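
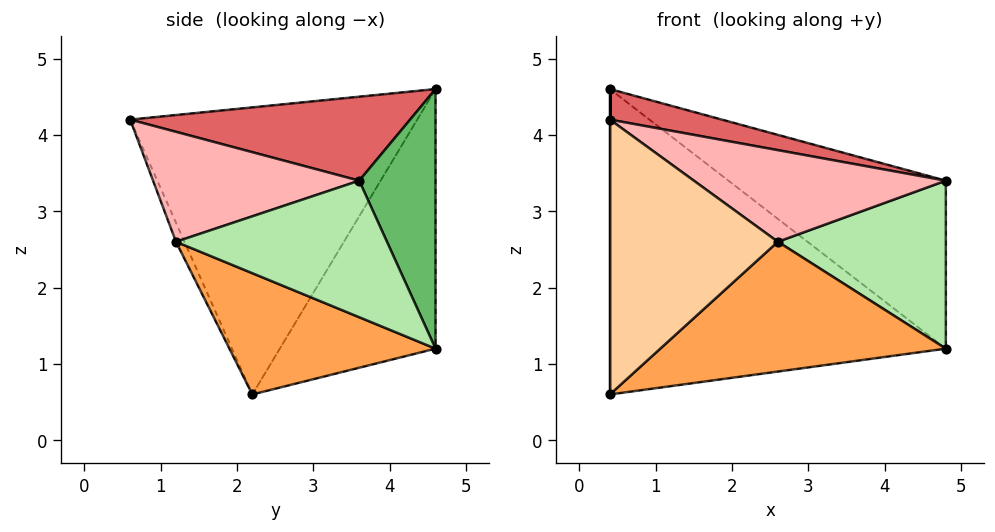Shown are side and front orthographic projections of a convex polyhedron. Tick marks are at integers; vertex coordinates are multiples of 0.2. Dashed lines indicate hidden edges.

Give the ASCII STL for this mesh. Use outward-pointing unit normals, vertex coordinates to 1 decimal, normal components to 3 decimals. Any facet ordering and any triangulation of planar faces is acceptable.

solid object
 facet normal -0.369 0.797 -0.478
  outer loop
   vertex 0.4 4.6 4.6
   vertex 4.8 4.6 1.2
   vertex 0.4 2.2 0.6
  endloop
 endfacet
 facet normal -1.000 0.000 0.000
  outer loop
   vertex 0.4 0.6 4.2
   vertex 0.4 4.6 4.6
   vertex 0.4 2.2 0.6
  endloop
 endfacet
 facet normal 0.404 -0.559 -0.724
  outer loop
   vertex 2.6 1.2 2.6
   vertex 0.4 2.2 0.6
   vertex 4.8 4.6 1.2
  endloop
 endfacet
 facet normal -0.046 -0.913 -0.406
  outer loop
   vertex 2.6 1.2 2.6
   vertex 0.4 0.6 4.2
   vertex 0.4 2.2 0.6
  endloop
 endfacet
 facet normal 0.305 0.867 0.394
  outer loop
   vertex 4.8 3.6 3.4
   vertex 4.8 4.6 1.2
   vertex 0.4 4.6 4.6
  endloop
 endfacet
 facet normal 0.753 -0.599 -0.272
  outer loop
   vertex 4.8 3.6 3.4
   vertex 2.6 1.2 2.6
   vertex 4.8 4.6 1.2
  endloop
 endfacet
 facet normal 0.241 -0.097 0.966
  outer loop
   vertex 4.8 3.6 3.4
   vertex 0.4 4.6 4.6
   vertex 0.4 0.6 4.2
  endloop
 endfacet
 facet normal 0.548 -0.669 0.502
  outer loop
   vertex 4.8 3.6 3.4
   vertex 0.4 0.6 4.2
   vertex 2.6 1.2 2.6
  endloop
 endfacet
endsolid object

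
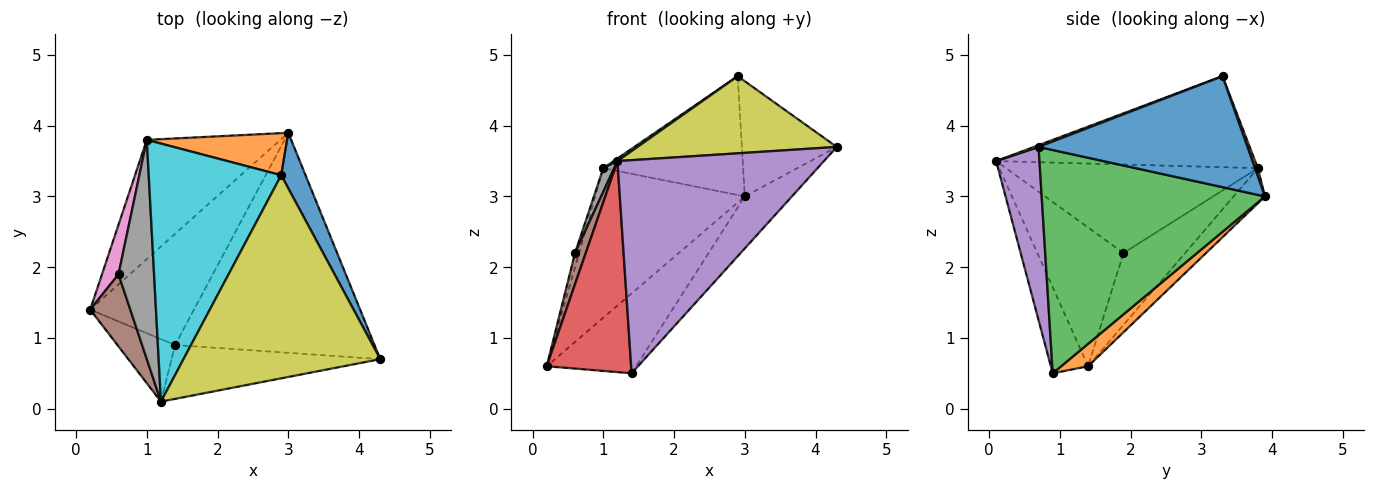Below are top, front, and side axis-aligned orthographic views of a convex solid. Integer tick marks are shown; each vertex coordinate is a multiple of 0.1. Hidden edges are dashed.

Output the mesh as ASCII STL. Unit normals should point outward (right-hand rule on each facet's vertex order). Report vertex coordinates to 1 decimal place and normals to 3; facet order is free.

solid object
 facet normal -0.162 0.772 -0.615
  outer loop
   vertex 1.0 3.8 3.4
   vertex 3.0 3.9 3.0
   vertex 0.2 1.4 0.6
  endloop
 endfacet
 facet normal 0.173 0.575 -0.800
  outer loop
   vertex 1.4 0.9 0.5
   vertex 0.2 1.4 0.6
   vertex 3.0 3.9 3.0
  endloop
 endfacet
 facet normal 0.737 0.155 -0.658
  outer loop
   vertex 1.4 0.9 0.5
   vertex 3.0 3.9 3.0
   vertex 4.3 0.7 3.7
  endloop
 endfacet
 facet normal -0.390 -0.883 -0.261
  outer loop
   vertex 1.4 0.9 0.5
   vertex 1.2 0.1 3.5
   vertex 0.2 1.4 0.6
  endloop
 endfacet
 facet normal 0.199 -0.950 -0.240
  outer loop
   vertex 1.4 0.9 0.5
   vertex 4.3 0.7 3.7
   vertex 1.2 0.1 3.5
  endloop
 endfacet
 facet normal -0.954 -0.119 0.276
  outer loop
   vertex 0.6 1.9 2.2
   vertex 0.2 1.4 0.6
   vertex 1.2 0.1 3.5
  endloop
 endfacet
 facet normal -0.973 0.064 0.223
  outer loop
   vertex 0.6 1.9 2.2
   vertex 1.0 3.8 3.4
   vertex 0.2 1.4 0.6
  endloop
 endfacet
 facet normal -0.927 -0.040 0.372
  outer loop
   vertex 0.6 1.9 2.2
   vertex 1.2 0.1 3.5
   vertex 1.0 3.8 3.4
  endloop
 endfacet
 facet normal 0.008 -0.355 0.935
  outer loop
   vertex 2.9 3.3 4.7
   vertex 1.2 0.1 3.5
   vertex 4.3 0.7 3.7
  endloop
 endfacet
 facet normal -0.566 -0.008 0.824
  outer loop
   vertex 2.9 3.3 4.7
   vertex 1.0 3.8 3.4
   vertex 1.2 0.1 3.5
  endloop
 endfacet
 facet normal 0.893 0.406 0.196
  outer loop
   vertex 2.9 3.3 4.7
   vertex 4.3 0.7 3.7
   vertex 3.0 3.9 3.0
  endloop
 endfacet
 facet normal 0.020 0.942 0.334
  outer loop
   vertex 2.9 3.3 4.7
   vertex 3.0 3.9 3.0
   vertex 1.0 3.8 3.4
  endloop
 endfacet
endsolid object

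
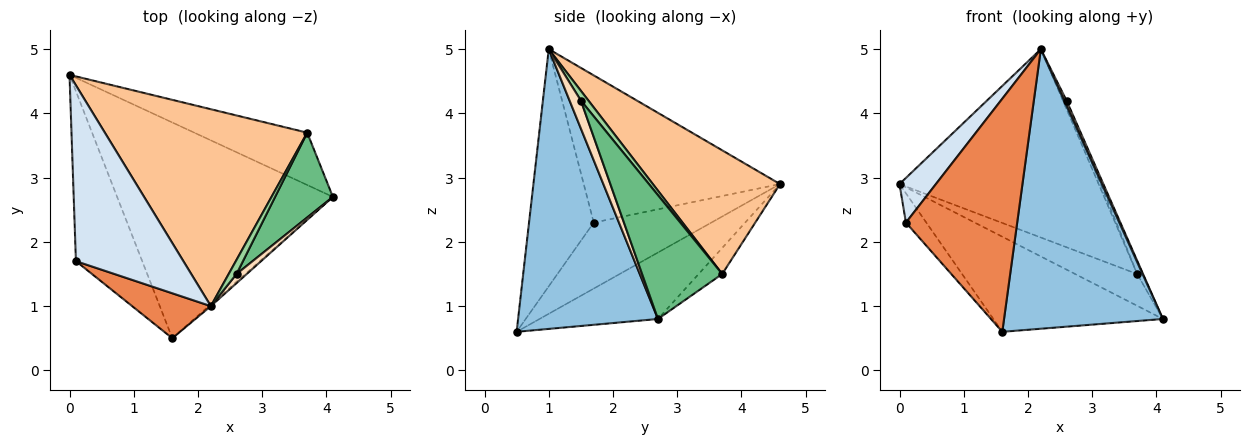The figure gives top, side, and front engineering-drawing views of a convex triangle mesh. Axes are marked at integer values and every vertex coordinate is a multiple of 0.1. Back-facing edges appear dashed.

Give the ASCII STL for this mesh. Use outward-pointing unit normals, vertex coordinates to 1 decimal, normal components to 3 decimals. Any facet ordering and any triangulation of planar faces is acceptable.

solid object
 facet normal -0.271 0.388 -0.881
  outer loop
   vertex 1.6 0.5 0.6
   vertex 0.0 4.6 2.9
   vertex 4.1 2.7 0.8
  endloop
 endfacet
 facet normal 0.661 -0.751 -0.005
  outer loop
   vertex 2.2 1.0 5.0
   vertex 1.6 0.5 0.6
   vertex 4.1 2.7 0.8
  endloop
 endfacet
 facet normal -0.700 0.121 -0.704
  outer loop
   vertex 0.1 1.7 2.3
   vertex 0.0 4.6 2.9
   vertex 1.6 0.5 0.6
  endloop
 endfacet
 facet normal -0.799 -0.148 0.583
  outer loop
   vertex 0.1 1.7 2.3
   vertex 2.2 1.0 5.0
   vertex 0.0 4.6 2.9
  endloop
 endfacet
 facet normal -0.496 -0.853 0.165
  outer loop
   vertex 0.1 1.7 2.3
   vertex 1.6 0.5 0.6
   vertex 2.2 1.0 5.0
  endloop
 endfacet
 facet normal -0.193 0.510 -0.838
  outer loop
   vertex 3.7 3.7 1.5
   vertex 4.1 2.7 0.8
   vertex 0.0 4.6 2.9
  endloop
 endfacet
 facet normal 0.404 0.632 0.661
  outer loop
   vertex 3.7 3.7 1.5
   vertex 0.0 4.6 2.9
   vertex 2.2 1.0 5.0
  endloop
 endfacet
 facet normal 0.921 -0.199 0.336
  outer loop
   vertex 2.6 1.5 4.2
   vertex 2.2 1.0 5.0
   vertex 4.1 2.7 0.8
  endloop
 endfacet
 facet normal 0.904 0.066 0.422
  outer loop
   vertex 2.6 1.5 4.2
   vertex 4.1 2.7 0.8
   vertex 3.7 3.7 1.5
  endloop
 endfacet
 facet normal 0.728 0.355 0.586
  outer loop
   vertex 2.6 1.5 4.2
   vertex 3.7 3.7 1.5
   vertex 2.2 1.0 5.0
  endloop
 endfacet
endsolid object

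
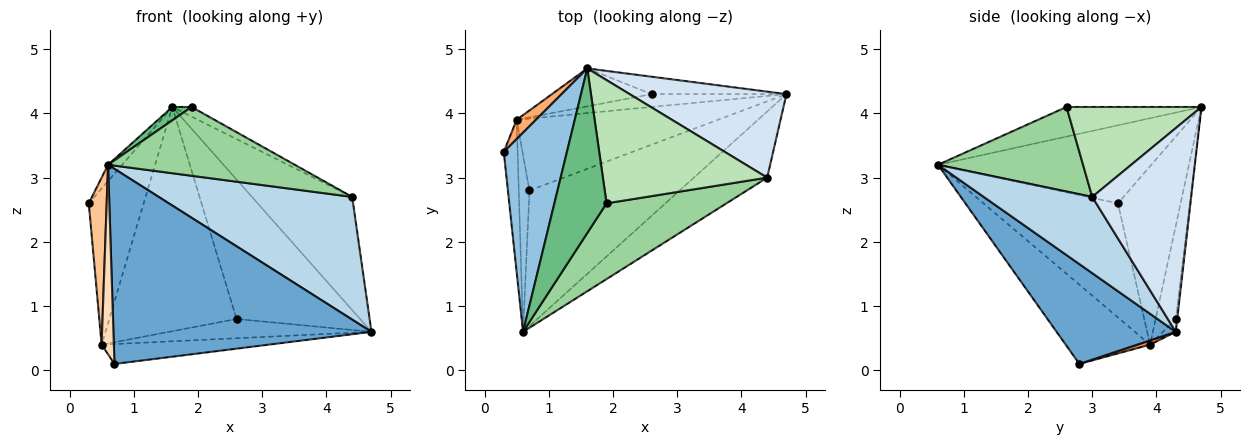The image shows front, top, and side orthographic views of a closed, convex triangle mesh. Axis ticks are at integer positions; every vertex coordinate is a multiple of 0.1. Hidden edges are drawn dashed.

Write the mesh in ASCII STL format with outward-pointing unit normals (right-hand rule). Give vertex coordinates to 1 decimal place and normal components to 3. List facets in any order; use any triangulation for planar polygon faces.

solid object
 facet normal 0.355 -0.768 -0.533
  outer loop
   vertex 0.7 2.8 0.1
   vertex 4.7 4.3 0.6
   vertex 0.6 0.6 3.2
  endloop
 endfacet
 facet normal -0.776 0.051 0.628
  outer loop
   vertex 1.6 4.7 4.1
   vertex 0.3 3.4 2.6
   vertex 0.6 0.6 3.2
  endloop
 endfacet
 facet normal 0.443 -0.789 -0.425
  outer loop
   vertex 4.4 3.0 2.7
   vertex 0.6 0.6 3.2
   vertex 4.7 4.3 0.6
  endloop
 endfacet
 facet normal 0.618 0.626 0.476
  outer loop
   vertex 4.4 3.0 2.7
   vertex 4.7 4.3 0.6
   vertex 1.6 4.7 4.1
  endloop
 endfacet
 facet normal 0.021 0.267 -0.964
  outer loop
   vertex 0.5 3.9 0.4
   vertex 4.7 4.3 0.6
   vertex 0.7 2.8 0.1
  endloop
 endfacet
 facet normal -0.750 0.656 0.081
  outer loop
   vertex 0.5 3.9 0.4
   vertex 0.3 3.4 2.6
   vertex 1.6 4.7 4.1
  endloop
 endfacet
 facet normal -0.984 -0.131 -0.119
  outer loop
   vertex 0.5 3.9 0.4
   vertex 0.6 0.6 3.2
   vertex 0.3 3.4 2.6
  endloop
 endfacet
 facet normal -0.981 -0.142 -0.133
  outer loop
   vertex 0.5 3.9 0.4
   vertex 0.7 2.8 0.1
   vertex 0.6 0.6 3.2
  endloop
 endfacet
 facet normal -0.492 -0.070 0.868
  outer loop
   vertex 1.9 2.6 4.1
   vertex 1.6 4.7 4.1
   vertex 0.6 0.6 3.2
  endloop
 endfacet
 facet normal 0.463 -0.596 0.656
  outer loop
   vertex 1.9 2.6 4.1
   vertex 0.6 0.6 3.2
   vertex 4.4 3.0 2.7
  endloop
 endfacet
 facet normal 0.479 0.068 0.875
  outer loop
   vertex 1.9 2.6 4.1
   vertex 4.4 3.0 2.7
   vertex 1.6 4.7 4.1
  endloop
 endfacet
 facet normal -0.012 0.992 -0.124
  outer loop
   vertex 2.6 4.3 0.8
   vertex 1.6 4.7 4.1
   vertex 4.7 4.3 0.6
  endloop
 endfacet
 facet normal -0.053 0.831 -0.554
  outer loop
   vertex 2.6 4.3 0.8
   vertex 4.7 4.3 0.6
   vertex 0.5 3.9 0.4
  endloop
 endfacet
 facet normal -0.154 0.974 -0.165
  outer loop
   vertex 2.6 4.3 0.8
   vertex 0.5 3.9 0.4
   vertex 1.6 4.7 4.1
  endloop
 endfacet
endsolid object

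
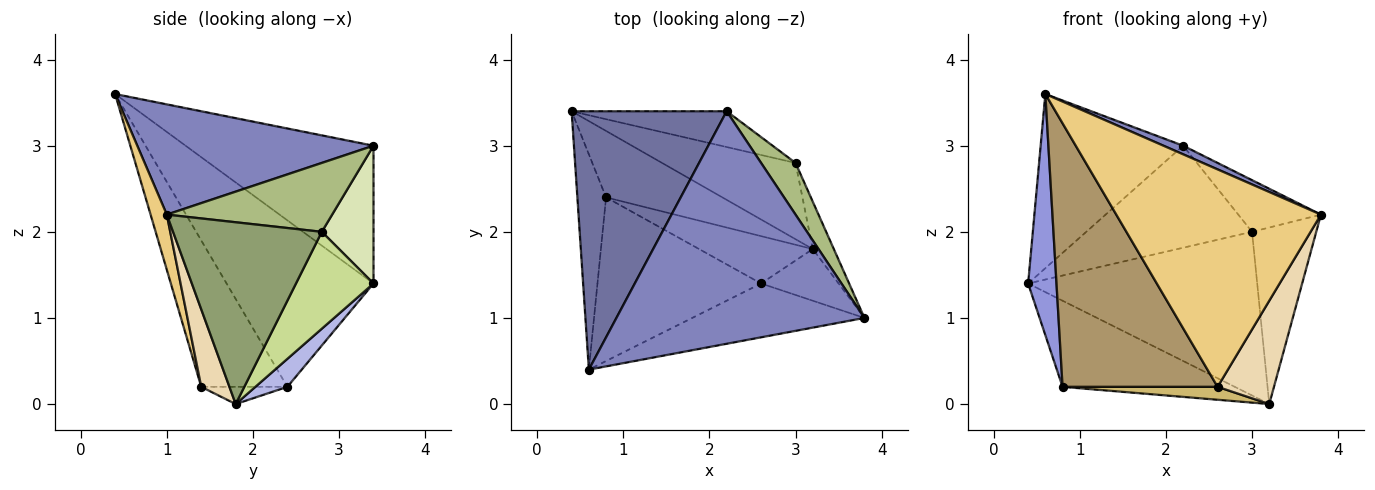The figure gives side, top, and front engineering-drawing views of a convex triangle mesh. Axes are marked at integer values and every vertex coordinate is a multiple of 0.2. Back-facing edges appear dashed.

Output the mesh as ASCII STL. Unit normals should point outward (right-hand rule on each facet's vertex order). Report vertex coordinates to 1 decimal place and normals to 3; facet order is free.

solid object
 facet normal -0.593 0.450 0.667
  outer loop
   vertex 2.2 3.4 3.0
   vertex 0.4 3.4 1.4
   vertex 0.6 0.4 3.6
  endloop
 endfacet
 facet normal 0.406 -0.034 0.913
  outer loop
   vertex 2.2 3.4 3.0
   vertex 0.6 0.4 3.6
   vertex 3.8 1.0 2.2
  endloop
 endfacet
 facet normal -0.968 -0.187 -0.167
  outer loop
   vertex 0.8 2.4 0.2
   vertex 0.6 0.4 3.6
   vertex 0.4 3.4 1.4
  endloop
 endfacet
 facet normal 0.145 0.783 -0.604
  outer loop
   vertex 0.8 2.4 0.2
   vertex 0.4 3.4 1.4
   vertex 3.2 1.8 0.0
  endloop
 endfacet
 facet normal 0.913 0.394 -0.106
  outer loop
   vertex 3.0 2.8 2.0
   vertex 3.8 1.0 2.2
   vertex 3.2 1.8 0.0
  endloop
 endfacet
 facet normal 0.816 0.408 0.408
  outer loop
   vertex 3.0 2.8 2.0
   vertex 2.2 3.4 3.0
   vertex 3.8 1.0 2.2
  endloop
 endfacet
 facet normal 0.293 0.867 -0.404
  outer loop
   vertex 3.0 2.8 2.0
   vertex 3.2 1.8 0.0
   vertex 0.4 3.4 1.4
  endloop
 endfacet
 facet normal 0.282 0.905 -0.317
  outer loop
   vertex 3.0 2.8 2.0
   vertex 0.4 3.4 1.4
   vertex 2.2 3.4 3.0
  endloop
 endfacet
 facet normal -0.427 -0.768 -0.477
  outer loop
   vertex 2.6 1.4 0.2
   vertex 0.6 0.4 3.6
   vertex 0.8 2.4 0.2
  endloop
 endfacet
 facet normal -0.145 -0.260 -0.955
  outer loop
   vertex 2.6 1.4 0.2
   vertex 0.8 2.4 0.2
   vertex 3.2 1.8 0.0
  endloop
 endfacet
 facet normal 0.077 -0.968 -0.240
  outer loop
   vertex 2.6 1.4 0.2
   vertex 3.8 1.0 2.2
   vertex 0.6 0.4 3.6
  endloop
 endfacet
 facet normal 0.408 -0.816 -0.408
  outer loop
   vertex 2.6 1.4 0.2
   vertex 3.2 1.8 0.0
   vertex 3.8 1.0 2.2
  endloop
 endfacet
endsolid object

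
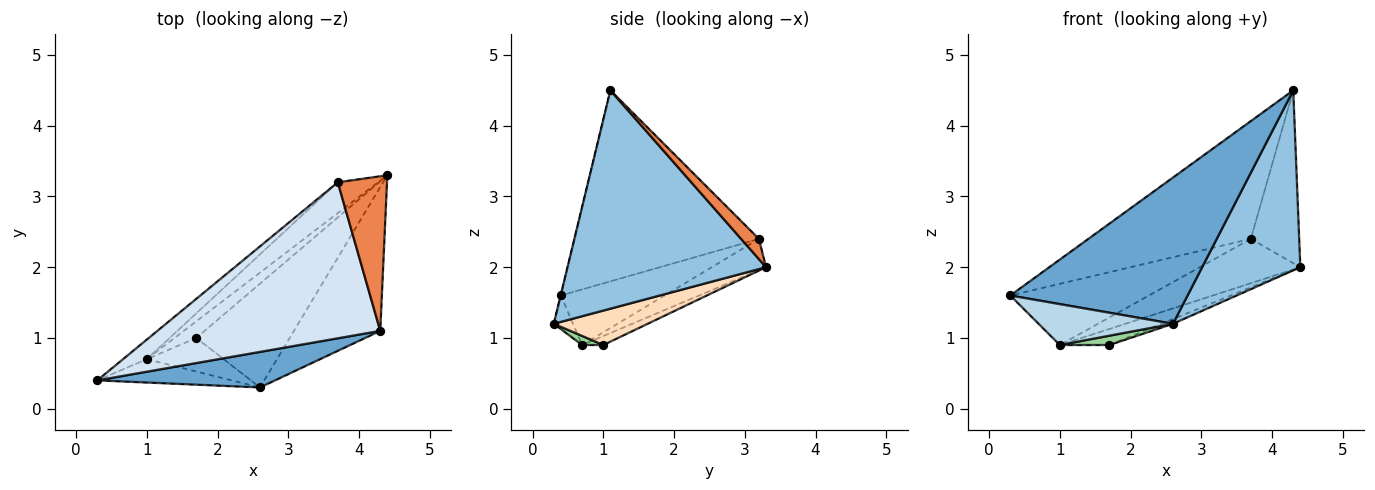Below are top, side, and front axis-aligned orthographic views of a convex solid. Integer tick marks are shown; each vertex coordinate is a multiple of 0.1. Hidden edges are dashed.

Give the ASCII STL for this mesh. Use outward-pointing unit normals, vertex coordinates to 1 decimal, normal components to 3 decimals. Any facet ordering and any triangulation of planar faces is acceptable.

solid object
 facet normal -0.001 -0.972 0.236
  outer loop
   vertex 2.6 0.3 1.2
   vertex 4.3 1.1 4.5
   vertex 0.3 0.4 1.6
  endloop
 endfacet
 facet normal 0.845 -0.418 -0.334
  outer loop
   vertex 2.6 0.3 1.2
   vertex 4.4 3.3 2.0
   vertex 4.3 1.1 4.5
  endloop
 endfacet
 facet normal -0.123 -0.862 -0.492
  outer loop
   vertex 1.0 0.7 0.9
   vertex 2.6 0.3 1.2
   vertex 0.3 0.4 1.6
  endloop
 endfacet
 facet normal -0.565 0.497 0.659
  outer loop
   vertex 3.7 3.2 2.4
   vertex 0.3 0.4 1.6
   vertex 4.3 1.1 4.5
  endloop
 endfacet
 facet normal 0.265 0.719 0.643
  outer loop
   vertex 3.7 3.2 2.4
   vertex 4.3 1.1 4.5
   vertex 4.4 3.3 2.0
  endloop
 endfacet
 facet normal -0.580 0.776 -0.248
  outer loop
   vertex 3.7 3.2 2.4
   vertex 1.0 0.7 0.9
   vertex 0.3 0.4 1.6
  endloop
 endfacet
 facet normal -0.405 0.751 -0.522
  outer loop
   vertex 3.7 3.2 2.4
   vertex 4.4 3.3 2.0
   vertex 1.0 0.7 0.9
  endloop
 endfacet
 facet normal 0.346 0.043 -0.937
  outer loop
   vertex 1.7 1.0 0.9
   vertex 4.4 3.3 2.0
   vertex 2.6 0.3 1.2
  endloop
 endfacet
 facet normal -0.285 0.665 -0.691
  outer loop
   vertex 1.7 1.0 0.9
   vertex 1.0 0.7 0.9
   vertex 4.4 3.3 2.0
  endloop
 endfacet
 facet normal 0.113 -0.265 -0.958
  outer loop
   vertex 1.7 1.0 0.9
   vertex 2.6 0.3 1.2
   vertex 1.0 0.7 0.9
  endloop
 endfacet
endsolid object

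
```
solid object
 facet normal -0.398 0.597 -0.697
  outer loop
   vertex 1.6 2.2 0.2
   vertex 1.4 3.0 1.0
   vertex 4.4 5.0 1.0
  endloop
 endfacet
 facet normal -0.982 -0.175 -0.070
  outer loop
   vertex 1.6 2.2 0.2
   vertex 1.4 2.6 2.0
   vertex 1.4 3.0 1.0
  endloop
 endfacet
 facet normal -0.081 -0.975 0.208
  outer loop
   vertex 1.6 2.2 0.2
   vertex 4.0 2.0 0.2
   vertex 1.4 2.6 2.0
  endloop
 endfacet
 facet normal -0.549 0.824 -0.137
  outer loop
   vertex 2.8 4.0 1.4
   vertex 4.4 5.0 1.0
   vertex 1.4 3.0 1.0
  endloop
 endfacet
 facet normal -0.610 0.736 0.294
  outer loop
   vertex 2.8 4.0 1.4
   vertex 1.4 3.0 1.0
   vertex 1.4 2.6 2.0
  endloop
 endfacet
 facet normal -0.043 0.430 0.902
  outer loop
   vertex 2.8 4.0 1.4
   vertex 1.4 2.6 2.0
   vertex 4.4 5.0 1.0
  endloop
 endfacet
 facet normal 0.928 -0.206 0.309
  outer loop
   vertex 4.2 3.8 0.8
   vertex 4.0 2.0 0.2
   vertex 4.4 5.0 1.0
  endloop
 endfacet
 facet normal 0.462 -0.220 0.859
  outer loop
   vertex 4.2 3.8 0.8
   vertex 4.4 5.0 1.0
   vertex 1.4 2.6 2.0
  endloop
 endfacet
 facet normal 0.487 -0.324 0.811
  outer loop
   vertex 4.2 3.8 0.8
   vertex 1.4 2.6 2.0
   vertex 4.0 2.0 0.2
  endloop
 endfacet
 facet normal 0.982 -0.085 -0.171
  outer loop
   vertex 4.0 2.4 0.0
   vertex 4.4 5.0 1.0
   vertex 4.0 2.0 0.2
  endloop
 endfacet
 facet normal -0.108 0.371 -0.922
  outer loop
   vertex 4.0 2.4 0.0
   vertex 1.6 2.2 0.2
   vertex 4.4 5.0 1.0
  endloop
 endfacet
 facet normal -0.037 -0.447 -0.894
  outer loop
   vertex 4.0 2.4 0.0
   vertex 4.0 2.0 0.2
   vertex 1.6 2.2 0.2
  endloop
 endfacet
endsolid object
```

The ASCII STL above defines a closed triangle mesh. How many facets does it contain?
12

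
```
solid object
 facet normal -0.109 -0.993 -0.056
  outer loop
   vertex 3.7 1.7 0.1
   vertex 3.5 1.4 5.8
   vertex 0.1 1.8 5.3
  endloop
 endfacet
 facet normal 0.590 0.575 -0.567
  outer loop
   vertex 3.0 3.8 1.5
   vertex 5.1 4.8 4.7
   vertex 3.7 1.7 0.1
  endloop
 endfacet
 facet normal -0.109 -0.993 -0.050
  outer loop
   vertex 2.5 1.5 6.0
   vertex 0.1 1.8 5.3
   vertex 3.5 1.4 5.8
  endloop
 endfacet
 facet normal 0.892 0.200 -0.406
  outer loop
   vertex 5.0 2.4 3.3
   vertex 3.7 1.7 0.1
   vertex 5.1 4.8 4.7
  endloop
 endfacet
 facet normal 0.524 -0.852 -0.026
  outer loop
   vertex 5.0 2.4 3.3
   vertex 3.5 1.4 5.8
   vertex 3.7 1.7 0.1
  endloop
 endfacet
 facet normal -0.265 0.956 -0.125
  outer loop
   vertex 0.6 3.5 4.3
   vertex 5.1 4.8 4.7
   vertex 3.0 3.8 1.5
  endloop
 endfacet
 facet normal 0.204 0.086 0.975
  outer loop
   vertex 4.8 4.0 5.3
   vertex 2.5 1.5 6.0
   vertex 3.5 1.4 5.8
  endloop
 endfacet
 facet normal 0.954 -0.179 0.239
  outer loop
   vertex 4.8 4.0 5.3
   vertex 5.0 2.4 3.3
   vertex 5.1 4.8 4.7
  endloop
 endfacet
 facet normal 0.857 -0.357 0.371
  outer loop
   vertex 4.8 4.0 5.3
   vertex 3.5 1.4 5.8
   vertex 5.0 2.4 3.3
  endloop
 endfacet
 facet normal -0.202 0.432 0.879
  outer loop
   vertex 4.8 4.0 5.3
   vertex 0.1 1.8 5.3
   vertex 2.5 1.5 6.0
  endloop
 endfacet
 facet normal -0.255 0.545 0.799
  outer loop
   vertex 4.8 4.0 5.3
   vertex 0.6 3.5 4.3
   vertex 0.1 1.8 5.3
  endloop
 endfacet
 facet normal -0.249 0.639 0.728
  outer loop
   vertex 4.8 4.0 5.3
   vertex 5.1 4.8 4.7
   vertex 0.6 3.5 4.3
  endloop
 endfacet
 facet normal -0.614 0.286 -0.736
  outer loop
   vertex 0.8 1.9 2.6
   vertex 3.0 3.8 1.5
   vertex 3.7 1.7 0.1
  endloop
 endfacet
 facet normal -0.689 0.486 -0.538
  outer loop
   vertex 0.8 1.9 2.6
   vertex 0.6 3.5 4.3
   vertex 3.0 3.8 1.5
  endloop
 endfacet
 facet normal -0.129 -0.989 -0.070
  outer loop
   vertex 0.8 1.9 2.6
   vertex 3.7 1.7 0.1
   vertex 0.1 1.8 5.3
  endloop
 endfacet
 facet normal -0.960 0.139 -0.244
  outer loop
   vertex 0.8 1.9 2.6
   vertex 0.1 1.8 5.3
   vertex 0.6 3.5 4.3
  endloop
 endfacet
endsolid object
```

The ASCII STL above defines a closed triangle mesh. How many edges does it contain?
24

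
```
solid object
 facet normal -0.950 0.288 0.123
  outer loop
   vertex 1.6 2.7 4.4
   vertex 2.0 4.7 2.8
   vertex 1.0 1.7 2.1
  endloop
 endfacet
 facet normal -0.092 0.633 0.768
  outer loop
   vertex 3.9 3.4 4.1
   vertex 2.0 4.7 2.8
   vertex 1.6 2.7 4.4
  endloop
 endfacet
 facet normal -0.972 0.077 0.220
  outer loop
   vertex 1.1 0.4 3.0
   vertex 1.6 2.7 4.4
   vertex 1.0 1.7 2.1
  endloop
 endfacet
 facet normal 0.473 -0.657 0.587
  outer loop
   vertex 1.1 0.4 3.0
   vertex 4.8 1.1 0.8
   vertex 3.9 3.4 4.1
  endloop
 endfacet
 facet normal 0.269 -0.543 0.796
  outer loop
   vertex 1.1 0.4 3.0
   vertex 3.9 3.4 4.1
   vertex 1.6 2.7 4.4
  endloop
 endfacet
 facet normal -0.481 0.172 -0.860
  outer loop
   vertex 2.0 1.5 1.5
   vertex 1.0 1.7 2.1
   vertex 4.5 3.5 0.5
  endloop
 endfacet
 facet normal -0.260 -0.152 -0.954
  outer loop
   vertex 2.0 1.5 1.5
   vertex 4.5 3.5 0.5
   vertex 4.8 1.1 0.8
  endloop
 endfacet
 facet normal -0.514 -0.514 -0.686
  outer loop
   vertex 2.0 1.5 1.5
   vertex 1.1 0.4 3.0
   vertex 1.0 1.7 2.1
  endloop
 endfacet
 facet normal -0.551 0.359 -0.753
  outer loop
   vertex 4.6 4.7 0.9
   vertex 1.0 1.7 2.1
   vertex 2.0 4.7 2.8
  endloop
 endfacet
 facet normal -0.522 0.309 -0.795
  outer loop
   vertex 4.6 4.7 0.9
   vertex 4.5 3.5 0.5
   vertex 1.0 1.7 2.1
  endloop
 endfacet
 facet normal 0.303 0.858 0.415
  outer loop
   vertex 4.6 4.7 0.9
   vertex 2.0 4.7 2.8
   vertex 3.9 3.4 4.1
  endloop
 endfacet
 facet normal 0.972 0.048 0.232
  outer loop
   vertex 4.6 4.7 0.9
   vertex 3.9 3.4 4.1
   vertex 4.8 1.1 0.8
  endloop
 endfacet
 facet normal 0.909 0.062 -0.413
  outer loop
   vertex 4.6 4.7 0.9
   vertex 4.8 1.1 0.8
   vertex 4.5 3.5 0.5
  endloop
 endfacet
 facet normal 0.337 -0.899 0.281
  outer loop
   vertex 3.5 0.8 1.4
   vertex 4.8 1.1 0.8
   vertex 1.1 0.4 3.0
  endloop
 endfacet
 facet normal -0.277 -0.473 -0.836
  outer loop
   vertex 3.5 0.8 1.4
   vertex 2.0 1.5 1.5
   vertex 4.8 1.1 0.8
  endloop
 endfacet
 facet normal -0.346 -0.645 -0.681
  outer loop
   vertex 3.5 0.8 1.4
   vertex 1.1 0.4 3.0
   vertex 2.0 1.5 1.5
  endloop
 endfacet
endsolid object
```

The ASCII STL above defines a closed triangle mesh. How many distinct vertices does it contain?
10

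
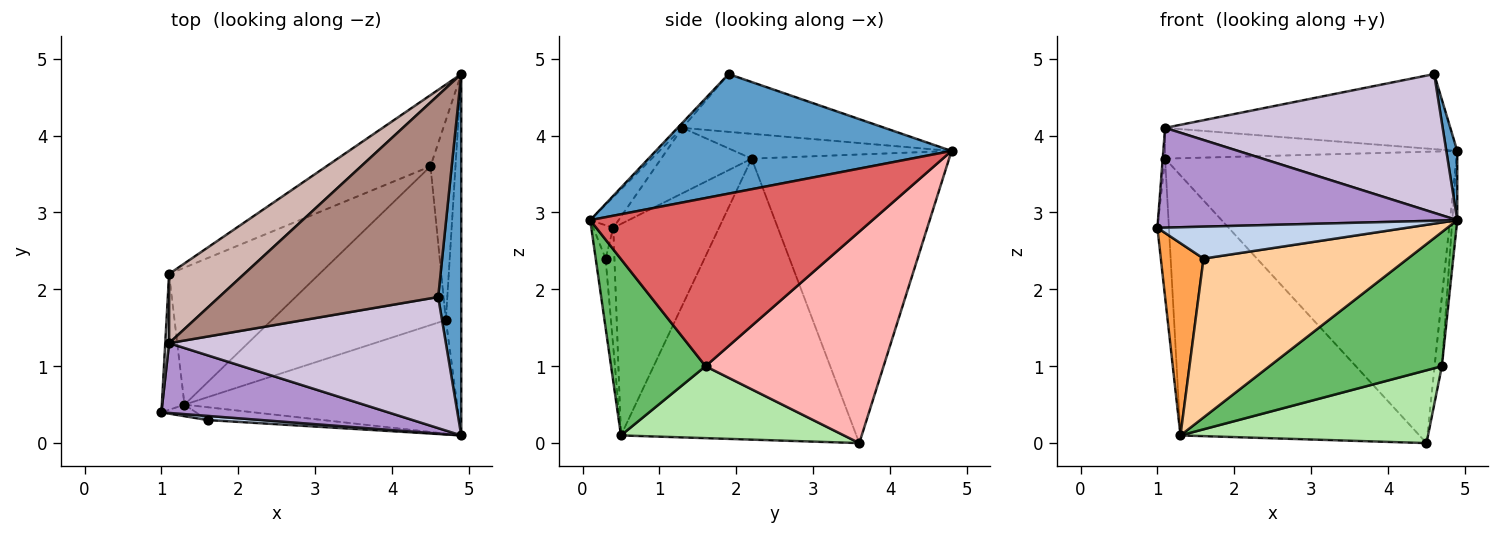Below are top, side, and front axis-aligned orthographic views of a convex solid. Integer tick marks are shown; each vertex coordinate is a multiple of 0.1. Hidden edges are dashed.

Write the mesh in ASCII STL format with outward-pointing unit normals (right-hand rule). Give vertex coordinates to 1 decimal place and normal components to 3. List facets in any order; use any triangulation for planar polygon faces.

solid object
 facet normal 0.981 -0.036 0.189
  outer loop
   vertex 4.6 1.9 4.8
   vertex 4.9 0.1 2.9
   vertex 4.9 4.8 3.8
  endloop
 endfacet
 facet normal -0.079 -0.989 0.128
  outer loop
   vertex 1.6 0.3 2.4
   vertex 4.9 0.1 2.9
   vertex 1.0 0.4 2.8
  endloop
 endfacet
 facet normal -0.202 -0.978 -0.059
  outer loop
   vertex 1.6 0.3 2.4
   vertex 1.0 0.4 2.8
   vertex 1.3 0.5 0.1
  endloop
 endfacet
 facet normal -0.048 -0.996 -0.080
  outer loop
   vertex 1.6 0.3 2.4
   vertex 1.3 0.5 0.1
   vertex 4.9 0.1 2.9
  endloop
 endfacet
 facet normal 0.386 -0.704 -0.596
  outer loop
   vertex 4.7 1.6 1.0
   vertex 4.9 0.1 2.9
   vertex 1.3 0.5 0.1
  endloop
 endfacet
 facet normal 0.352 -0.390 -0.851
  outer loop
   vertex 4.7 1.6 1.0
   vertex 1.3 0.5 0.1
   vertex 4.5 3.6 0.0
  endloop
 endfacet
 facet normal 0.996 0.017 -0.091
  outer loop
   vertex 4.7 1.6 1.0
   vertex 4.9 4.8 3.8
   vertex 4.9 0.1 2.9
  endloop
 endfacet
 facet normal 0.992 0.041 -0.117
  outer loop
   vertex 4.7 1.6 1.0
   vertex 4.5 3.6 0.0
   vertex 4.9 4.8 3.8
  endloop
 endfacet
 facet normal -0.077 -0.817 0.572
  outer loop
   vertex 1.1 1.3 4.1
   vertex 1.0 0.4 2.8
   vertex 4.9 0.1 2.9
  endloop
 endfacet
 facet normal -0.013 -0.727 0.687
  outer loop
   vertex 1.1 1.3 4.1
   vertex 4.9 0.1 2.9
   vertex 4.6 1.9 4.8
  endloop
 endfacet
 facet normal -0.240 0.339 0.910
  outer loop
   vertex 1.1 1.3 4.1
   vertex 4.6 1.9 4.8
   vertex 4.9 4.8 3.8
  endloop
 endfacet
 facet normal -0.289 0.389 0.875
  outer loop
   vertex 1.1 2.2 3.7
   vertex 1.1 1.3 4.1
   vertex 4.9 4.8 3.8
  endloop
 endfacet
 facet normal -0.550 0.811 -0.198
  outer loop
   vertex 1.1 2.2 3.7
   vertex 4.9 4.8 3.8
   vertex 4.5 3.6 0.0
  endloop
 endfacet
 facet normal -0.657 0.667 -0.351
  outer loop
   vertex 1.1 2.2 3.7
   vertex 4.5 3.6 0.0
   vertex 1.3 0.5 0.1
  endloop
 endfacet
 facet normal -0.989 0.108 -0.106
  outer loop
   vertex 1.1 2.2 3.7
   vertex 1.3 0.5 0.1
   vertex 1.0 0.4 2.8
  endloop
 endfacet
 facet normal -0.998 0.026 0.059
  outer loop
   vertex 1.1 2.2 3.7
   vertex 1.0 0.4 2.8
   vertex 1.1 1.3 4.1
  endloop
 endfacet
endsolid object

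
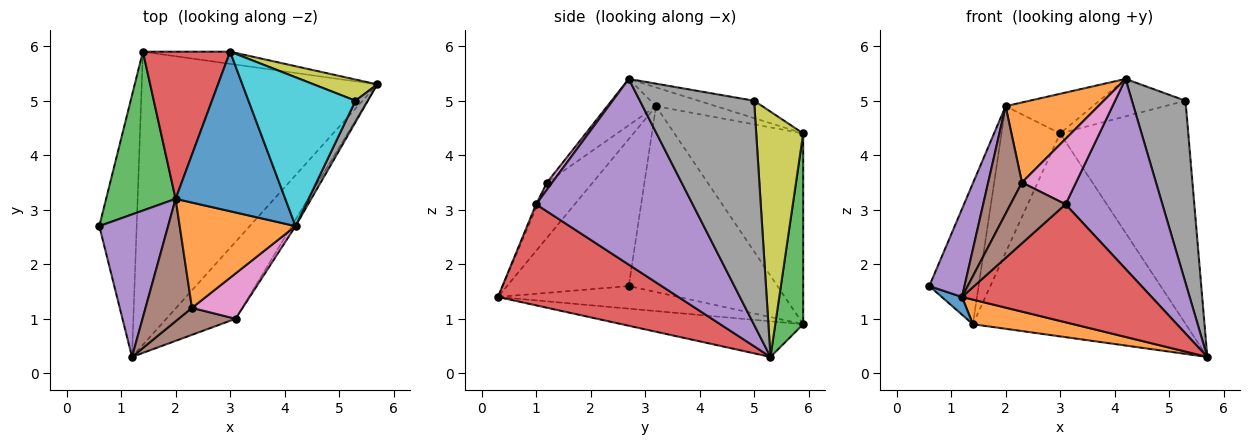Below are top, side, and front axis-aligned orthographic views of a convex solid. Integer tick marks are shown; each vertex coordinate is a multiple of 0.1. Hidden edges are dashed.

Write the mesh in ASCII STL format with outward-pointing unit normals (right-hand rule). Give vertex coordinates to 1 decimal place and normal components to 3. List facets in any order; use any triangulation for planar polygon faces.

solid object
 facet normal -0.516 -0.058 -0.854
  outer loop
   vertex 1.4 5.9 0.9
   vertex 1.2 0.3 1.4
   vertex 0.6 2.7 1.6
  endloop
 endfacet
 facet normal -0.149 -0.083 -0.985
  outer loop
   vertex 1.4 5.9 0.9
   vertex 5.7 5.3 0.3
   vertex 1.2 0.3 1.4
  endloop
 endfacet
 facet normal 0.130 0.990 -0.059
  outer loop
   vertex 1.4 5.9 0.9
   vertex 3.0 5.9 4.4
   vertex 5.7 5.3 0.3
  endloop
 endfacet
 facet normal 0.623 -0.655 -0.427
  outer loop
   vertex 3.1 1.0 3.1
   vertex 1.2 0.3 1.4
   vertex 5.7 5.3 0.3
  endloop
 endfacet
 facet normal 0.850 -0.526 -0.018
  outer loop
   vertex 3.1 1.0 3.1
   vertex 5.7 5.3 0.3
   vertex 4.2 2.7 5.4
  endloop
 endfacet
 facet normal -0.026 -0.914 0.405
  outer loop
   vertex 3.1 1.0 3.1
   vertex 2.3 1.2 3.5
   vertex 1.2 0.3 1.4
  endloop
 endfacet
 facet normal 0.079 -0.819 0.568
  outer loop
   vertex 3.1 1.0 3.1
   vertex 4.2 2.7 5.4
   vertex 2.3 1.2 3.5
  endloop
 endfacet
 facet normal 0.904 -0.424 0.050
  outer loop
   vertex 5.3 5.0 5.0
   vertex 4.2 2.7 5.4
   vertex 5.7 5.3 0.3
  endloop
 endfacet
 facet normal 0.343 0.935 0.089
  outer loop
   vertex 5.3 5.0 5.0
   vertex 5.7 5.3 0.3
   vertex 3.0 5.9 4.4
  endloop
 endfacet
 facet normal -0.156 0.241 0.958
  outer loop
   vertex 5.3 5.0 5.0
   vertex 3.0 5.9 4.4
   vertex 4.2 2.7 5.4
  endloop
 endfacet
 facet normal -0.164 0.238 0.957
  outer loop
   vertex 2.0 3.2 4.9
   vertex 4.2 2.7 5.4
   vertex 3.0 5.9 4.4
  endloop
 endfacet
 facet normal -0.303 -0.577 0.759
  outer loop
   vertex 2.0 3.2 4.9
   vertex 2.3 1.2 3.5
   vertex 4.2 2.7 5.4
  endloop
 endfacet
 facet normal -0.894 0.297 0.334
  outer loop
   vertex 2.0 3.2 4.9
   vertex 1.4 5.9 0.9
   vertex 0.6 2.7 1.6
  endloop
 endfacet
 facet normal -0.840 0.382 0.384
  outer loop
   vertex 2.0 3.2 4.9
   vertex 3.0 5.9 4.4
   vertex 1.4 5.9 0.9
  endloop
 endfacet
 facet normal -0.876 -0.253 0.410
  outer loop
   vertex 2.0 3.2 4.9
   vertex 0.6 2.7 1.6
   vertex 1.2 0.3 1.4
  endloop
 endfacet
 facet normal -0.667 -0.492 0.560
  outer loop
   vertex 2.0 3.2 4.9
   vertex 1.2 0.3 1.4
   vertex 2.3 1.2 3.5
  endloop
 endfacet
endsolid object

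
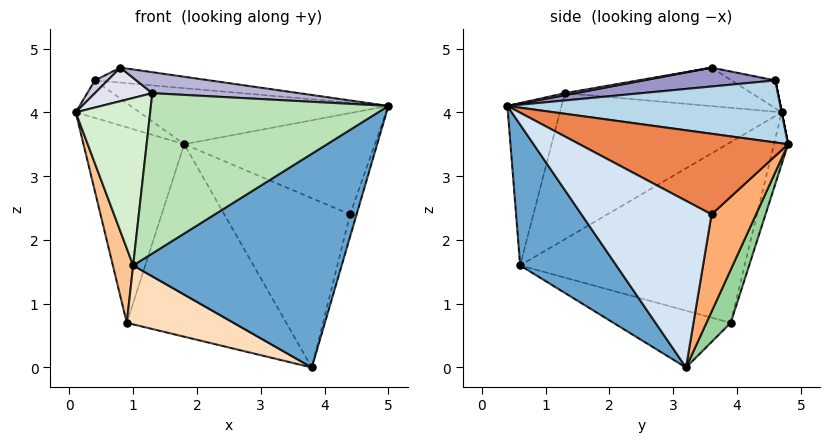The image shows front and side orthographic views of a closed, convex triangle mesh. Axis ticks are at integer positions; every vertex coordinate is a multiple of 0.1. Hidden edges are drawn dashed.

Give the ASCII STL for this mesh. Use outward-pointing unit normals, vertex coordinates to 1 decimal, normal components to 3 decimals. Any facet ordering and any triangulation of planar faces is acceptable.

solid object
 facet normal 0.336 -0.729 -0.596
  outer loop
   vertex 1.0 0.6 1.6
   vertex 3.8 3.2 0.0
   vertex 5.0 0.4 4.1
  endloop
 endfacet
 facet normal 0.000 0.981 0.196
  outer loop
   vertex 0.4 4.6 4.5
   vertex 1.8 4.8 3.5
   vertex 0.1 4.7 4.0
  endloop
 endfacet
 facet normal 0.476 0.449 0.756
  outer loop
   vertex 0.4 4.6 4.5
   vertex 5.0 0.4 4.1
   vertex 1.8 4.8 3.5
  endloop
 endfacet
 facet normal 0.967 0.049 -0.250
  outer loop
   vertex 4.4 3.6 2.4
   vertex 5.0 0.4 4.1
   vertex 3.8 3.2 0.0
  endloop
 endfacet
 facet normal 0.520 0.475 0.710
  outer loop
   vertex 4.4 3.6 2.4
   vertex 1.8 4.8 3.5
   vertex 5.0 0.4 4.1
  endloop
 endfacet
 facet normal 0.324 0.917 -0.234
  outer loop
   vertex 4.4 3.6 2.4
   vertex 3.8 3.2 0.0
   vertex 1.8 4.8 3.5
  endloop
 endfacet
 facet normal -0.973 -0.088 -0.214
  outer loop
   vertex 0.9 3.9 0.7
   vertex 1.0 0.6 1.6
   vertex 0.1 4.7 4.0
  endloop
 endfacet
 facet normal -0.285 -0.260 -0.922
  outer loop
   vertex 0.9 3.9 0.7
   vertex 3.8 3.2 0.0
   vertex 1.0 0.6 1.6
  endloop
 endfacet
 facet normal -0.134 0.955 -0.264
  outer loop
   vertex 0.9 3.9 0.7
   vertex 0.1 4.7 4.0
   vertex 1.8 4.8 3.5
  endloop
 endfacet
 facet normal 0.141 0.928 -0.344
  outer loop
   vertex 0.9 3.9 0.7
   vertex 1.8 4.8 3.5
   vertex 3.8 3.2 0.0
  endloop
 endfacet
 facet normal -0.214 -0.940 0.267
  outer loop
   vertex 1.3 1.3 4.3
   vertex 1.0 0.6 1.6
   vertex 5.0 0.4 4.1
  endloop
 endfacet
 facet normal -0.932 -0.313 0.185
  outer loop
   vertex 1.3 1.3 4.3
   vertex 0.1 4.7 4.0
   vertex 1.0 0.6 1.6
  endloop
 endfacet
 facet normal 0.370 0.322 0.871
  outer loop
   vertex 0.8 3.6 4.7
   vertex 5.0 0.4 4.1
   vertex 0.4 4.6 4.5
  endloop
 endfacet
 facet normal 0.012 -0.169 0.986
  outer loop
   vertex 0.8 3.6 4.7
   vertex 1.3 1.3 4.3
   vertex 5.0 0.4 4.1
  endloop
 endfacet
 facet normal -0.852 -0.248 0.461
  outer loop
   vertex 0.8 3.6 4.7
   vertex 0.4 4.6 4.5
   vertex 0.1 4.7 4.0
  endloop
 endfacet
 facet normal -0.857 -0.263 0.443
  outer loop
   vertex 0.8 3.6 4.7
   vertex 0.1 4.7 4.0
   vertex 1.3 1.3 4.3
  endloop
 endfacet
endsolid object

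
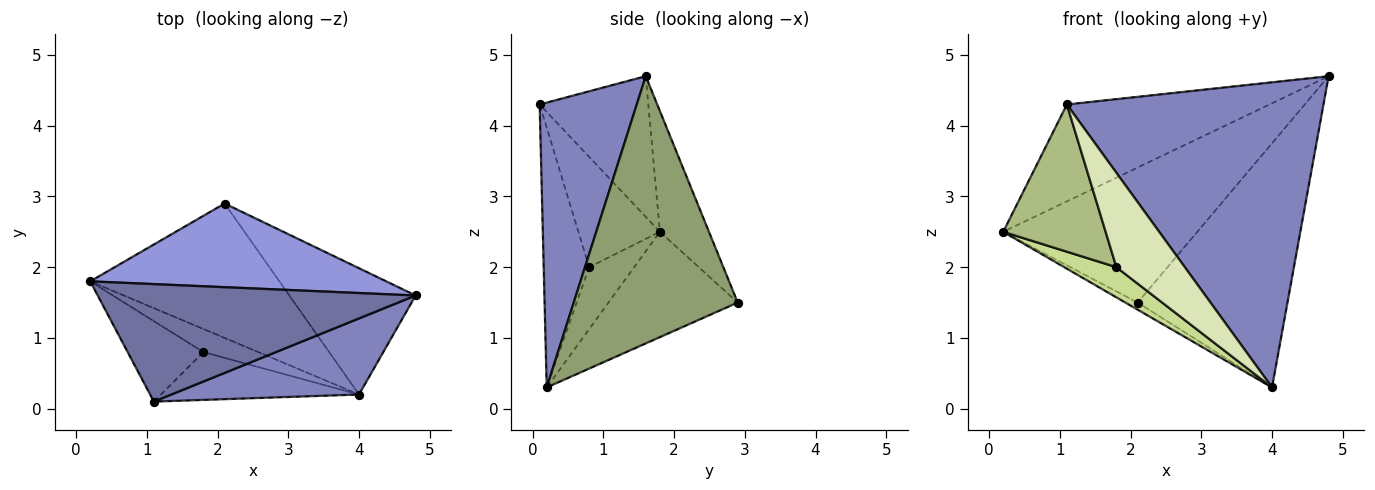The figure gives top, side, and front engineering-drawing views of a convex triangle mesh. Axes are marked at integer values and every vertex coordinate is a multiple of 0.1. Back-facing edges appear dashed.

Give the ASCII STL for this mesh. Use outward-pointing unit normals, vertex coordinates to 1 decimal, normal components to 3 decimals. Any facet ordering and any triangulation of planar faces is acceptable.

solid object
 facet normal -0.323 0.602 0.730
  outer loop
   vertex 1.1 0.1 4.3
   vertex 4.8 1.6 4.7
   vertex 0.2 1.8 2.5
  endloop
 endfacet
 facet normal 0.345 -0.911 0.227
  outer loop
   vertex 4.0 0.2 0.3
   vertex 4.8 1.6 4.7
   vertex 1.1 0.1 4.3
  endloop
 endfacet
 facet normal -0.210 0.831 0.515
  outer loop
   vertex 2.1 2.9 1.5
   vertex 0.2 1.8 2.5
   vertex 4.8 1.6 4.7
  endloop
 endfacet
 facet normal -0.486 0.046 -0.873
  outer loop
   vertex 2.1 2.9 1.5
   vertex 4.0 0.2 0.3
   vertex 0.2 1.8 2.5
  endloop
 endfacet
 facet normal 0.697 0.637 -0.329
  outer loop
   vertex 2.1 2.9 1.5
   vertex 4.8 1.6 4.7
   vertex 4.0 0.2 0.3
  endloop
 endfacet
 facet normal -0.573 -0.719 -0.393
  outer loop
   vertex 1.8 0.8 2.0
   vertex 1.1 0.1 4.3
   vertex 0.2 1.8 2.5
  endloop
 endfacet
 facet normal -0.566 -0.655 -0.501
  outer loop
   vertex 1.8 0.8 2.0
   vertex 0.2 1.8 2.5
   vertex 4.0 0.2 0.3
  endloop
 endfacet
 facet normal -0.510 -0.768 -0.389
  outer loop
   vertex 1.8 0.8 2.0
   vertex 4.0 0.2 0.3
   vertex 1.1 0.1 4.3
  endloop
 endfacet
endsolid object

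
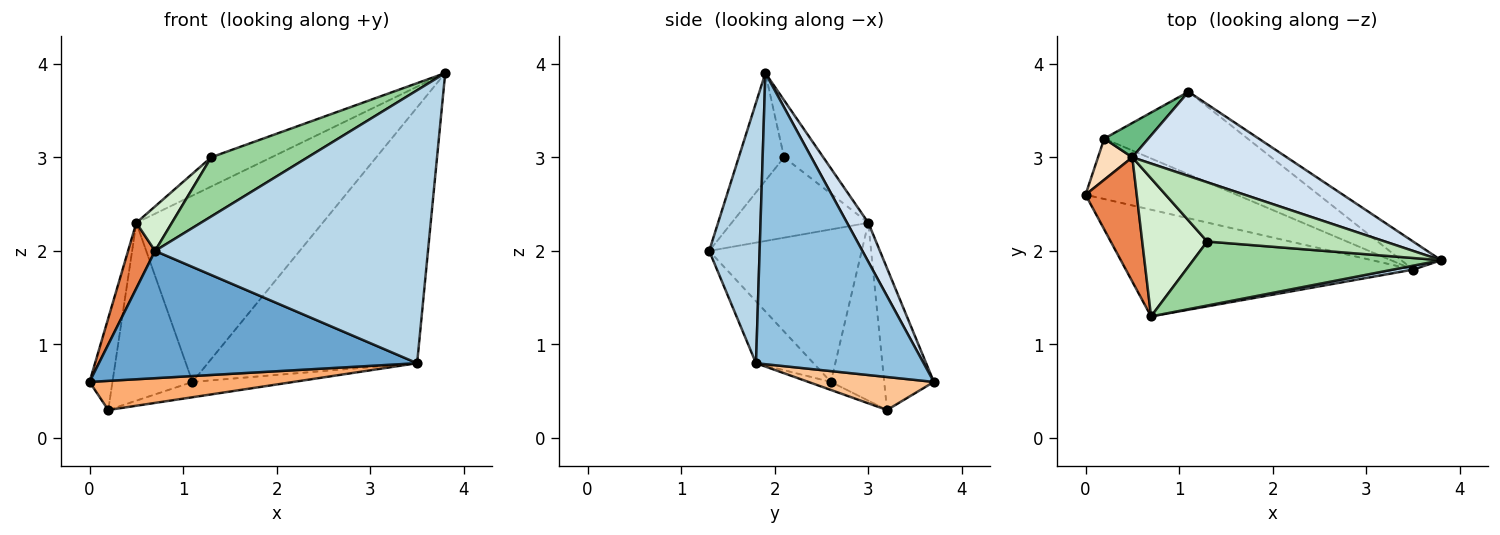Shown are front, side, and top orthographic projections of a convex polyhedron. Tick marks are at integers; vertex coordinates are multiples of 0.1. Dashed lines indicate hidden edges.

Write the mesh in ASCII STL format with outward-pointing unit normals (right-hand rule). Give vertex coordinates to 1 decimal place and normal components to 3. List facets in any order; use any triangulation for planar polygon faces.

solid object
 facet normal -0.137 -0.759 -0.636
  outer loop
   vertex 3.5 1.8 0.8
   vertex 0.7 1.3 2.0
   vertex 0.0 2.6 0.6
  endloop
 endfacet
 facet normal 0.623 0.778 -0.085
  outer loop
   vertex 3.5 1.8 0.8
   vertex 1.1 3.7 0.6
   vertex 3.8 1.9 3.9
  endloop
 endfacet
 facet normal 0.182 -0.983 0.014
  outer loop
   vertex 3.5 1.8 0.8
   vertex 3.8 1.9 3.9
   vertex 0.7 1.3 2.0
  endloop
 endfacet
 facet normal 0.103 0.906 0.410
  outer loop
   vertex 0.5 3.0 2.3
   vertex 3.8 1.9 3.9
   vertex 1.1 3.7 0.6
  endloop
 endfacet
 facet normal -0.935 -0.165 0.314
  outer loop
   vertex 0.5 3.0 2.3
   vertex 0.0 2.6 0.6
   vertex 0.7 1.3 2.0
  endloop
 endfacet
 facet normal -0.048 -0.434 -0.900
  outer loop
   vertex 0.2 3.2 0.3
   vertex 3.5 1.8 0.8
   vertex 0.0 2.6 0.6
  endloop
 endfacet
 facet normal 0.221 0.178 -0.959
  outer loop
   vertex 0.2 3.2 0.3
   vertex 1.1 3.7 0.6
   vertex 3.5 1.8 0.8
  endloop
 endfacet
 facet normal -0.905 0.389 0.175
  outer loop
   vertex 0.2 3.2 0.3
   vertex 0.0 2.6 0.6
   vertex 0.5 3.0 2.3
  endloop
 endfacet
 facet normal -0.520 0.839 0.162
  outer loop
   vertex 0.2 3.2 0.3
   vertex 0.5 3.0 2.3
   vertex 1.1 3.7 0.6
  endloop
 endfacet
 facet normal -0.304 -0.647 0.700
  outer loop
   vertex 1.3 2.1 3.0
   vertex 0.7 1.3 2.0
   vertex 3.8 1.9 3.9
  endloop
 endfacet
 facet normal -0.276 0.425 0.862
  outer loop
   vertex 1.3 2.1 3.0
   vertex 3.8 1.9 3.9
   vertex 0.5 3.0 2.3
  endloop
 endfacet
 facet normal -0.762 -0.198 0.616
  outer loop
   vertex 1.3 2.1 3.0
   vertex 0.5 3.0 2.3
   vertex 0.7 1.3 2.0
  endloop
 endfacet
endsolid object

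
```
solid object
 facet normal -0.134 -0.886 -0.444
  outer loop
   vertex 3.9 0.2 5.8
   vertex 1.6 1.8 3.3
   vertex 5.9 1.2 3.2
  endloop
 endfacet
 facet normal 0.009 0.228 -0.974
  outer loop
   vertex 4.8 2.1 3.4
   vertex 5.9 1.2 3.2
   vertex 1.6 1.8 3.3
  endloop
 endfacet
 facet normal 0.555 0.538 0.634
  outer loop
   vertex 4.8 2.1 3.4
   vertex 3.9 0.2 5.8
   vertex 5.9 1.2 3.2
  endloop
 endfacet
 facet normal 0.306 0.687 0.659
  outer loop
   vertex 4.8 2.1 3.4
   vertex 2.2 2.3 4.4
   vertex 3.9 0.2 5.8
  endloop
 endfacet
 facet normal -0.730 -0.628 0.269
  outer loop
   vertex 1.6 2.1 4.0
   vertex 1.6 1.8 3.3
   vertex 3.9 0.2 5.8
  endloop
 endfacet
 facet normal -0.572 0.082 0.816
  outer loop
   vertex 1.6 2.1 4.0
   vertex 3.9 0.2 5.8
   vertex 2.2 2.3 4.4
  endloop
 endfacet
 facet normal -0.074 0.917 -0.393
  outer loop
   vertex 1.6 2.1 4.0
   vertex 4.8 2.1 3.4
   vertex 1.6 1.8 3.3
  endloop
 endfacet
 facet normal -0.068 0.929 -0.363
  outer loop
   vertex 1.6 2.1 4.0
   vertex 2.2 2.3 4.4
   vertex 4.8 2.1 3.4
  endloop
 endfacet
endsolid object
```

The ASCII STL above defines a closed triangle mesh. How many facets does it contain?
8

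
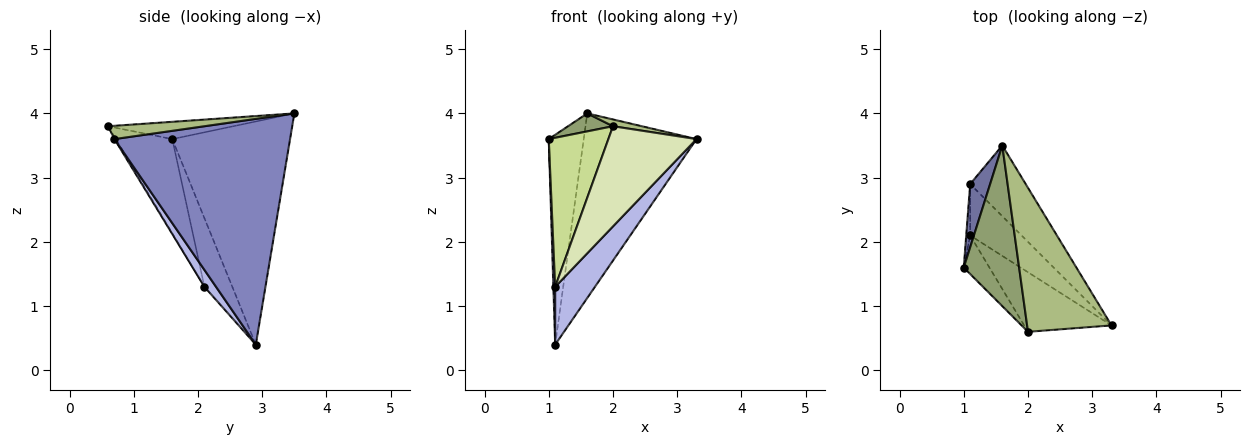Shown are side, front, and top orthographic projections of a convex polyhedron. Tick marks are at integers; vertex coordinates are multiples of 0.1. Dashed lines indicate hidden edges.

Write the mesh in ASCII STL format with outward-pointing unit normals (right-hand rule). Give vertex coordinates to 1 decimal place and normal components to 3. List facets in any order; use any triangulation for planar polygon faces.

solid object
 facet normal -0.955 0.284 0.085
  outer loop
   vertex 1.1 2.9 0.4
   vertex 1.0 1.6 3.6
   vertex 1.6 3.5 4.0
  endloop
 endfacet
 facet normal 0.824 0.529 -0.203
  outer loop
   vertex 1.1 2.9 0.4
   vertex 1.6 3.5 4.0
   vertex 3.3 0.7 3.6
  endloop
 endfacet
 facet normal -0.996 -0.065 -0.057
  outer loop
   vertex 1.1 2.1 1.3
   vertex 1.0 1.6 3.6
   vertex 1.1 2.9 0.4
  endloop
 endfacet
 facet normal 0.214 -0.730 -0.649
  outer loop
   vertex 1.1 2.1 1.3
   vertex 1.1 2.9 0.4
   vertex 3.3 0.7 3.6
  endloop
 endfacet
 facet normal -0.296 -0.106 0.949
  outer loop
   vertex 2.0 0.6 3.8
   vertex 1.6 3.5 4.0
   vertex 1.0 1.6 3.6
  endloop
 endfacet
 facet normal 0.155 -0.047 0.987
  outer loop
   vertex 2.0 0.6 3.8
   vertex 3.3 0.7 3.6
   vertex 1.6 3.5 4.0
  endloop
 endfacet
 facet normal -0.676 -0.713 -0.184
  outer loop
   vertex 2.0 0.6 3.8
   vertex 1.0 1.6 3.6
   vertex 1.1 2.1 1.3
  endloop
 endfacet
 facet normal -0.013 -0.859 -0.511
  outer loop
   vertex 2.0 0.6 3.8
   vertex 1.1 2.1 1.3
   vertex 3.3 0.7 3.6
  endloop
 endfacet
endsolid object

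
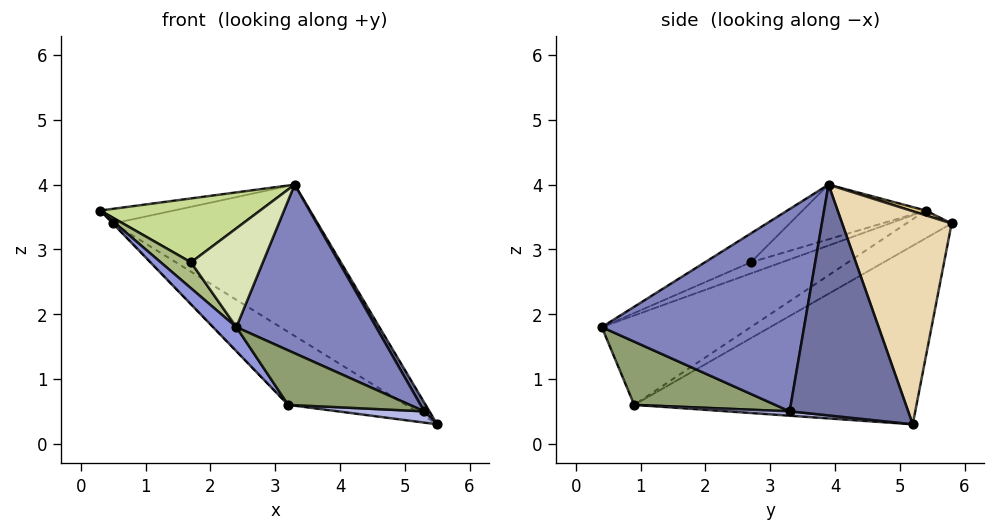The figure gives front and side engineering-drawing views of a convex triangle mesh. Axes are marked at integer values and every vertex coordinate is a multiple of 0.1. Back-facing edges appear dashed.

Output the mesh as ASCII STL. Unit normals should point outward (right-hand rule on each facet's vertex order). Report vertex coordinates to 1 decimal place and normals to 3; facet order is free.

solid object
 facet normal 0.865 -0.038 0.501
  outer loop
   vertex 5.3 3.3 0.5
   vertex 5.5 5.2 0.3
   vertex 3.3 3.9 4.0
  endloop
 endfacet
 facet normal 0.716 -0.494 0.494
  outer loop
   vertex 5.3 3.3 0.5
   vertex 3.3 3.9 4.0
   vertex 2.4 0.4 1.8
  endloop
 endfacet
 facet normal -0.801 -0.125 -0.586
  outer loop
   vertex 3.2 0.9 0.6
   vertex 2.4 0.4 1.8
   vertex 0.3 5.4 3.6
  endloop
 endfacet
 facet normal 0.082 -0.113 -0.990
  outer loop
   vertex 3.2 0.9 0.6
   vertex 5.5 5.2 0.3
   vertex 5.3 3.3 0.5
  endloop
 endfacet
 facet normal 0.738 -0.636 0.227
  outer loop
   vertex 3.2 0.9 0.6
   vertex 5.3 3.3 0.5
   vertex 2.4 0.4 1.8
  endloop
 endfacet
 facet normal -0.480 -0.469 0.742
  outer loop
   vertex 1.7 2.7 2.8
   vertex 0.3 5.4 3.6
   vertex 2.4 0.4 1.8
  endloop
 endfacet
 facet normal -0.323 -0.419 0.849
  outer loop
   vertex 1.7 2.7 2.8
   vertex 3.3 3.9 4.0
   vertex 0.3 5.4 3.6
  endloop
 endfacet
 facet normal -0.291 -0.455 0.842
  outer loop
   vertex 1.7 2.7 2.8
   vertex 2.4 0.4 1.8
   vertex 3.3 3.9 4.0
  endloop
 endfacet
 facet normal -0.714 0.007 -0.700
  outer loop
   vertex 0.5 5.8 3.4
   vertex 3.2 0.9 0.6
   vertex 0.3 5.4 3.6
  endloop
 endfacet
 facet normal -0.497 0.207 -0.842
  outer loop
   vertex 0.5 5.8 3.4
   vertex 5.5 5.2 0.3
   vertex 3.2 0.9 0.6
  endloop
 endfacet
 facet normal 0.085 0.411 0.908
  outer loop
   vertex 0.5 5.8 3.4
   vertex 0.3 5.4 3.6
   vertex 3.3 3.9 4.0
  endloop
 endfacet
 facet normal 0.406 0.759 0.508
  outer loop
   vertex 0.5 5.8 3.4
   vertex 3.3 3.9 4.0
   vertex 5.5 5.2 0.3
  endloop
 endfacet
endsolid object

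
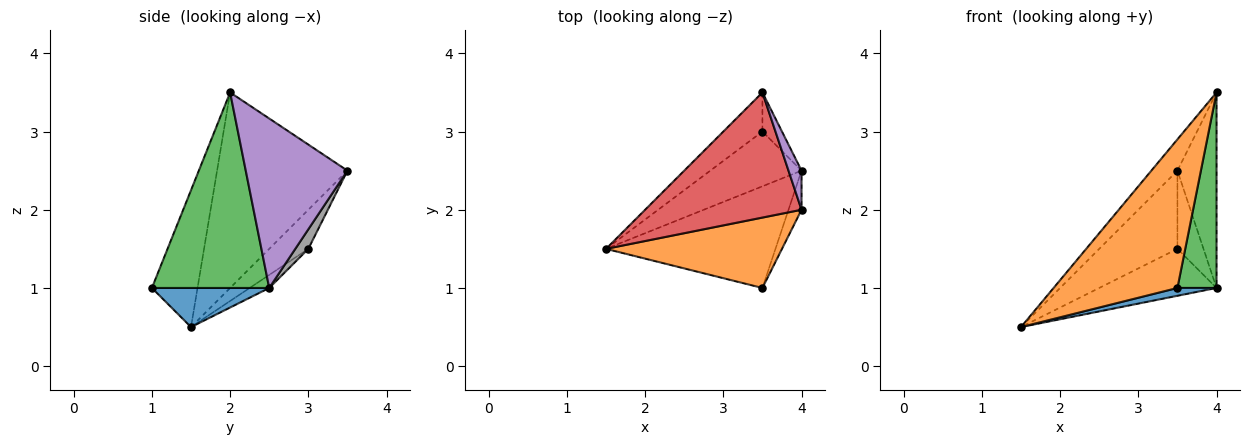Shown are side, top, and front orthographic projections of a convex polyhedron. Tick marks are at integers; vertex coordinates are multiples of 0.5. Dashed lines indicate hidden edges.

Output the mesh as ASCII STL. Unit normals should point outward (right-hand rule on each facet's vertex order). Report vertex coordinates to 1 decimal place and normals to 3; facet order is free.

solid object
 facet normal 0.224 -0.075 -0.972
  outer loop
   vertex 3.5 1.0 1.0
   vertex 1.5 1.5 0.5
   vertex 4.0 2.5 1.0
  endloop
 endfacet
 facet normal -0.316 -0.857 0.406
  outer loop
   vertex 4.0 2.0 3.5
   vertex 1.5 1.5 0.5
   vertex 3.5 1.0 1.0
  endloop
 endfacet
 facet normal 0.947 -0.316 -0.063
  outer loop
   vertex 4.0 2.0 3.5
   vertex 3.5 1.0 1.0
   vertex 4.0 2.5 1.0
  endloop
 endfacet
 facet normal -0.772 0.154 0.617
  outer loop
   vertex 3.5 3.5 2.5
   vertex 1.5 1.5 0.5
   vertex 4.0 2.0 3.5
  endloop
 endfacet
 facet normal 0.931 0.358 0.072
  outer loop
   vertex 3.5 3.5 2.5
   vertex 4.0 2.0 3.5
   vertex 4.0 2.5 1.0
  endloop
 endfacet
 facet normal -0.108 0.647 -0.755
  outer loop
   vertex 3.5 3.0 1.5
   vertex 4.0 2.5 1.0
   vertex 1.5 1.5 0.5
  endloop
 endfacet
 facet normal -0.408 0.816 -0.408
  outer loop
   vertex 3.5 3.0 1.5
   vertex 1.5 1.5 0.5
   vertex 3.5 3.5 2.5
  endloop
 endfacet
 facet normal 0.408 0.816 -0.408
  outer loop
   vertex 3.5 3.0 1.5
   vertex 3.5 3.5 2.5
   vertex 4.0 2.5 1.0
  endloop
 endfacet
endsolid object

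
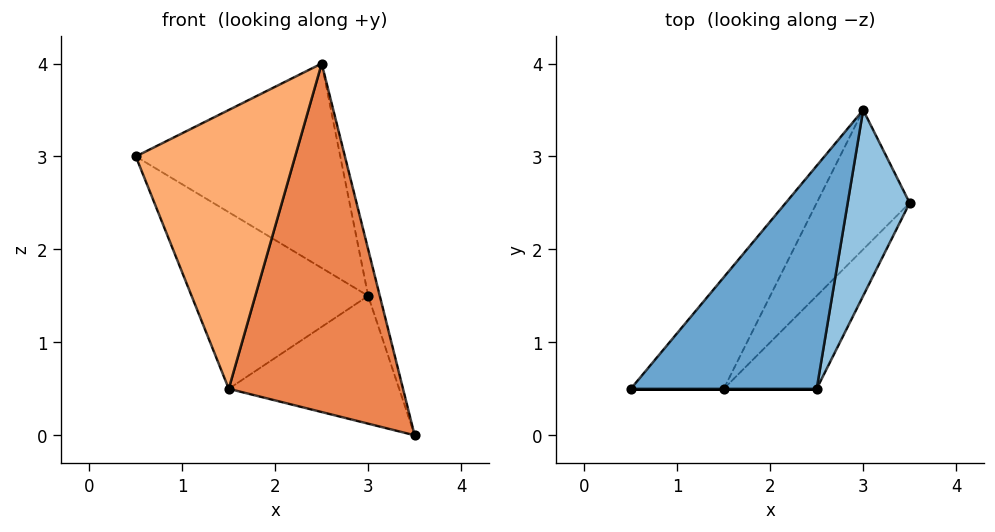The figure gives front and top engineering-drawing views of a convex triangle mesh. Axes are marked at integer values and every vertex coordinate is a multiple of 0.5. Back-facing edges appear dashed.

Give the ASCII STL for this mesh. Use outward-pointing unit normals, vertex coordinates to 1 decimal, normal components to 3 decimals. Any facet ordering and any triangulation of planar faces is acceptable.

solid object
 facet normal -0.346 0.634 0.692
  outer loop
   vertex 2.5 0.5 4.0
   vertex 3.0 3.5 1.5
   vertex 0.5 0.5 3.0
  endloop
 endfacet
 facet normal 0.959 0.069 0.274
  outer loop
   vertex 2.5 0.5 4.0
   vertex 3.5 2.5 0.0
   vertex 3.0 3.5 1.5
  endloop
 endfacet
 facet normal -0.800 0.507 -0.320
  outer loop
   vertex 1.5 0.5 0.5
   vertex 0.5 0.5 3.0
   vertex 3.0 3.5 1.5
  endloop
 endfacet
 facet normal -0.652 0.512 -0.559
  outer loop
   vertex 1.5 0.5 0.5
   vertex 3.0 3.5 1.5
   vertex 3.5 2.5 0.0
  endloop
 endfacet
 facet normal 0.670 -0.718 -0.191
  outer loop
   vertex 1.5 0.5 0.5
   vertex 3.5 2.5 0.0
   vertex 2.5 0.5 4.0
  endloop
 endfacet
 facet normal 0.000 -1.000 0.000
  outer loop
   vertex 1.5 0.5 0.5
   vertex 2.5 0.5 4.0
   vertex 0.5 0.5 3.0
  endloop
 endfacet
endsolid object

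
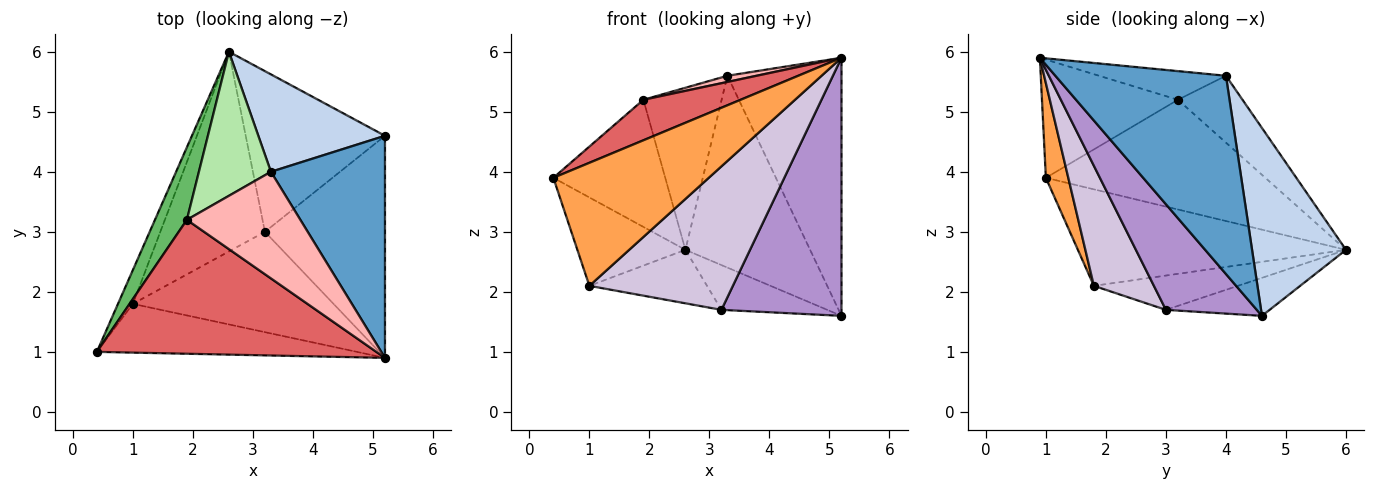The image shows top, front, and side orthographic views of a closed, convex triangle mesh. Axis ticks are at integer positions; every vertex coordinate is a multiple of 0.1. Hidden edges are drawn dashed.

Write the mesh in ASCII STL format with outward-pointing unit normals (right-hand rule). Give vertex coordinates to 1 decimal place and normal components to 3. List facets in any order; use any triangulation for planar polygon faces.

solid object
 facet normal 0.750 0.501 0.431
  outer loop
   vertex 3.3 4.0 5.6
   vertex 5.2 0.9 5.9
   vertex 5.2 4.6 1.6
  endloop
 endfacet
 facet normal 0.558 0.740 0.376
  outer loop
   vertex 3.3 4.0 5.6
   vertex 5.2 4.6 1.6
   vertex 2.6 6.0 2.7
  endloop
 endfacet
 facet normal 0.133 -0.921 -0.365
  outer loop
   vertex 1.0 1.8 2.1
   vertex 5.2 0.9 5.9
   vertex 0.4 1.0 3.9
  endloop
 endfacet
 facet normal -0.918 0.370 -0.142
  outer loop
   vertex 1.0 1.8 2.1
   vertex 0.4 1.0 3.9
   vertex 2.6 6.0 2.7
  endloop
 endfacet
 facet normal -0.862 0.440 0.251
  outer loop
   vertex 1.9 3.2 5.2
   vertex 2.6 6.0 2.7
   vertex 0.4 1.0 3.9
  endloop
 endfacet
 facet normal -0.525 0.636 0.565
  outer loop
   vertex 1.9 3.2 5.2
   vertex 3.3 4.0 5.6
   vertex 2.6 6.0 2.7
  endloop
 endfacet
 facet normal -0.375 -0.268 0.887
  outer loop
   vertex 1.9 3.2 5.2
   vertex 0.4 1.0 3.9
   vertex 5.2 0.9 5.9
  endloop
 endfacet
 facet normal -0.244 -0.056 0.968
  outer loop
   vertex 1.9 3.2 5.2
   vertex 5.2 0.9 5.9
   vertex 3.3 4.0 5.6
  endloop
 endfacet
 facet normal 0.498 -0.657 -0.566
  outer loop
   vertex 3.2 3.0 1.7
   vertex 5.2 4.6 1.6
   vertex 5.2 0.9 5.9
  endloop
 endfacet
 facet normal 0.324 -0.775 -0.542
  outer loop
   vertex 3.2 3.0 1.7
   vertex 5.2 0.9 5.9
   vertex 1.0 1.8 2.1
  endloop
 endfacet
 facet normal -0.254 0.260 -0.932
  outer loop
   vertex 3.2 3.0 1.7
   vertex 2.6 6.0 2.7
   vertex 5.2 4.6 1.6
  endloop
 endfacet
 facet normal -0.302 0.247 -0.921
  outer loop
   vertex 3.2 3.0 1.7
   vertex 1.0 1.8 2.1
   vertex 2.6 6.0 2.7
  endloop
 endfacet
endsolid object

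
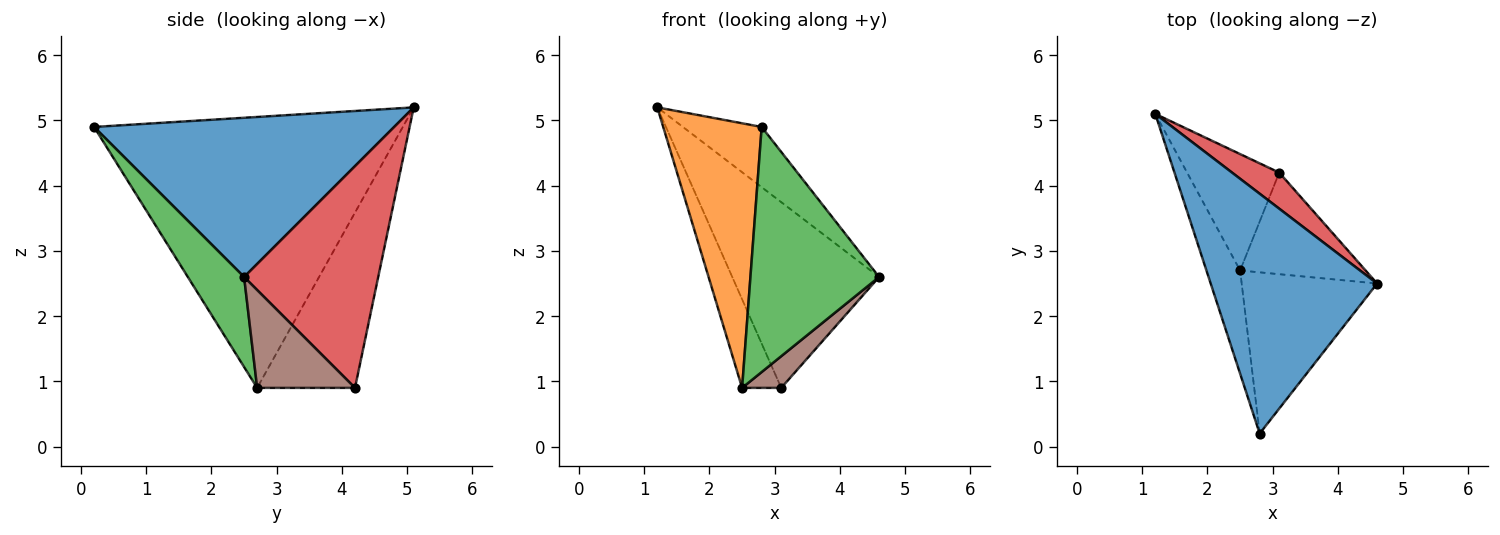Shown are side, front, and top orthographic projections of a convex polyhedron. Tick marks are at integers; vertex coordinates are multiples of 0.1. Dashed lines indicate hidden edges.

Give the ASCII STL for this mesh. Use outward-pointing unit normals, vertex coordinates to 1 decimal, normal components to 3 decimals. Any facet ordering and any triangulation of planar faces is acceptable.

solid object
 facet normal 0.680 0.179 0.711
  outer loop
   vertex 2.8 0.2 4.9
   vertex 4.6 2.5 2.6
   vertex 1.2 5.1 5.2
  endloop
 endfacet
 facet normal -0.946 -0.302 -0.118
  outer loop
   vertex 2.5 2.7 0.9
   vertex 2.8 0.2 4.9
   vertex 1.2 5.1 5.2
  endloop
 endfacet
 facet normal 0.343 -0.785 -0.516
  outer loop
   vertex 2.5 2.7 0.9
   vertex 4.6 2.5 2.6
   vertex 2.8 0.2 4.9
  endloop
 endfacet
 facet normal 0.668 0.731 0.142
  outer loop
   vertex 3.1 4.2 0.9
   vertex 1.2 5.1 5.2
   vertex 4.6 2.5 2.6
  endloop
 endfacet
 facet normal -0.834 0.334 -0.439
  outer loop
   vertex 3.1 4.2 0.9
   vertex 2.5 2.7 0.9
   vertex 1.2 5.1 5.2
  endloop
 endfacet
 facet normal 0.597 -0.239 -0.766
  outer loop
   vertex 3.1 4.2 0.9
   vertex 4.6 2.5 2.6
   vertex 2.5 2.7 0.9
  endloop
 endfacet
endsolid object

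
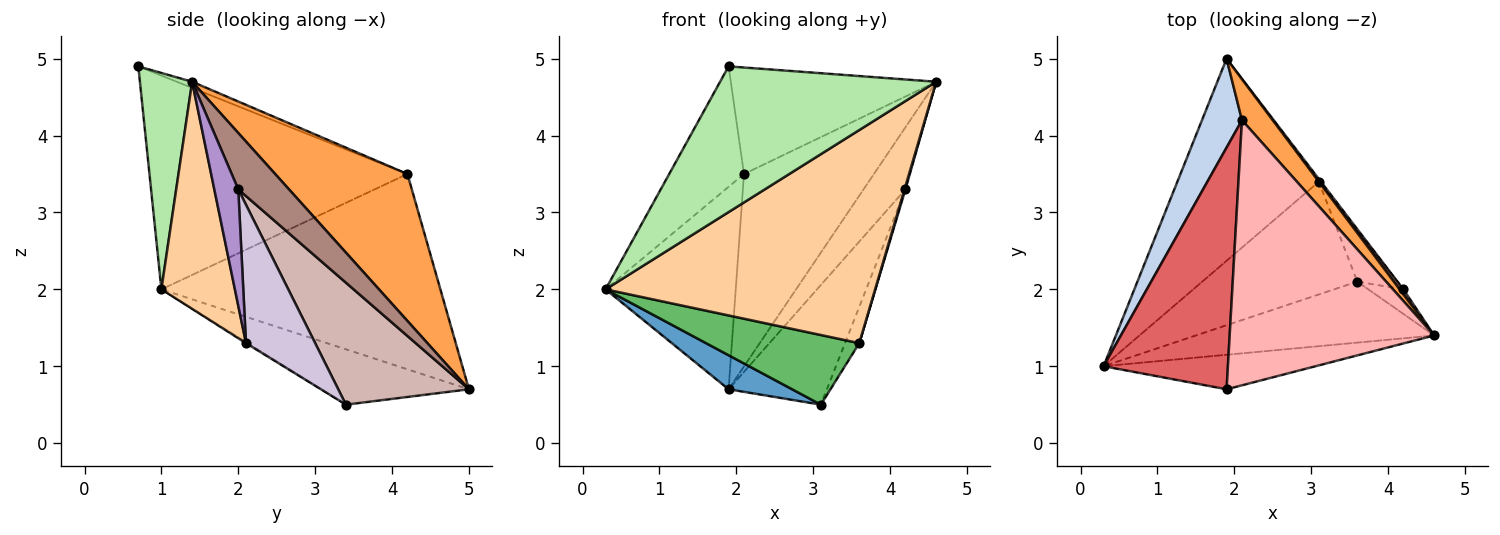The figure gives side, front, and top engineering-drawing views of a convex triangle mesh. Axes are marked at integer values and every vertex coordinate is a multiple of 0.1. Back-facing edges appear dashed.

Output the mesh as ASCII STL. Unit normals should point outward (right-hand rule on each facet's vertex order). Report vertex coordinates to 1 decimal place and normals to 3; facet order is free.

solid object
 facet normal -0.360 -0.155 -0.920
  outer loop
   vertex 3.1 3.4 0.5
   vertex 0.3 1.0 2.0
   vertex 1.9 5.0 0.7
  endloop
 endfacet
 facet normal -0.891 0.416 0.182
  outer loop
   vertex 2.1 4.2 3.5
   vertex 1.9 5.0 0.7
   vertex 0.3 1.0 2.0
  endloop
 endfacet
 facet normal 0.705 0.693 0.148
  outer loop
   vertex 2.1 4.2 3.5
   vertex 4.6 1.4 4.7
   vertex 1.9 5.0 0.7
  endloop
 endfacet
 facet normal 0.254 -0.930 -0.266
  outer loop
   vertex 3.6 2.1 1.3
   vertex 4.6 1.4 4.7
   vertex 0.3 1.0 2.0
  endloop
 endfacet
 facet normal -0.005 -0.526 -0.851
  outer loop
   vertex 3.6 2.1 1.3
   vertex 0.3 1.0 2.0
   vertex 3.1 3.4 0.5
  endloop
 endfacet
 facet normal 0.229 -0.947 -0.224
  outer loop
   vertex 1.9 0.7 4.9
   vertex 0.3 1.0 2.0
   vertex 4.6 1.4 4.7
  endloop
 endfacet
 facet normal -0.838 0.243 0.488
  outer loop
   vertex 1.9 0.7 4.9
   vertex 2.1 4.2 3.5
   vertex 0.3 1.0 2.0
  endloop
 endfacet
 facet normal -0.028 0.373 0.928
  outer loop
   vertex 1.9 0.7 4.9
   vertex 4.6 1.4 4.7
   vertex 2.1 4.2 3.5
  endloop
 endfacet
 facet normal 0.957 -0.036 -0.289
  outer loop
   vertex 4.2 2.0 3.3
   vertex 4.6 1.4 4.7
   vertex 3.6 2.1 1.3
  endloop
 endfacet
 facet normal 0.942 0.194 -0.273
  outer loop
   vertex 4.2 2.0 3.3
   vertex 3.6 2.1 1.3
   vertex 3.1 3.4 0.5
  endloop
 endfacet
 facet normal 0.770 0.636 0.053
  outer loop
   vertex 4.2 2.0 3.3
   vertex 1.9 5.0 0.7
   vertex 4.6 1.4 4.7
  endloop
 endfacet
 facet normal 0.799 0.601 -0.013
  outer loop
   vertex 4.2 2.0 3.3
   vertex 3.1 3.4 0.5
   vertex 1.9 5.0 0.7
  endloop
 endfacet
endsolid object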